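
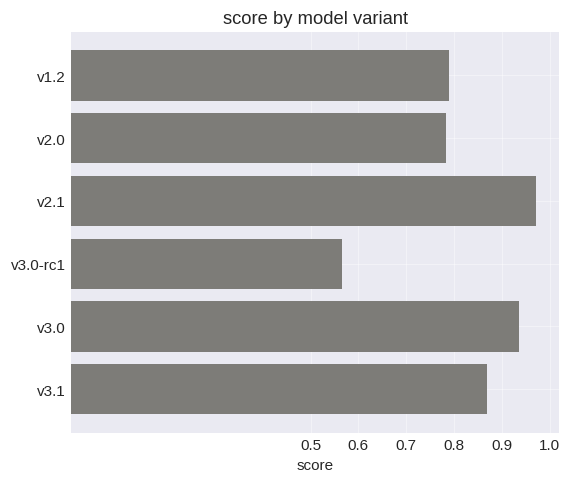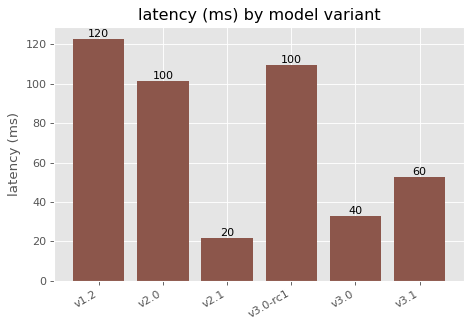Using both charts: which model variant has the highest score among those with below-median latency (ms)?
v2.1

Chart 2 median latency (ms) ≈ 80; below-median model variants: v2.1, v3.0, v3.1. Among those, v2.1 has the highest score (≈ 1).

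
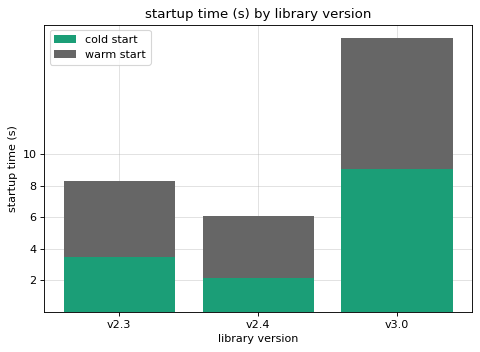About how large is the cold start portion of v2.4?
cold start top ≈ 2, bottom ≈ 0; segment ≈ 2.

≈ 2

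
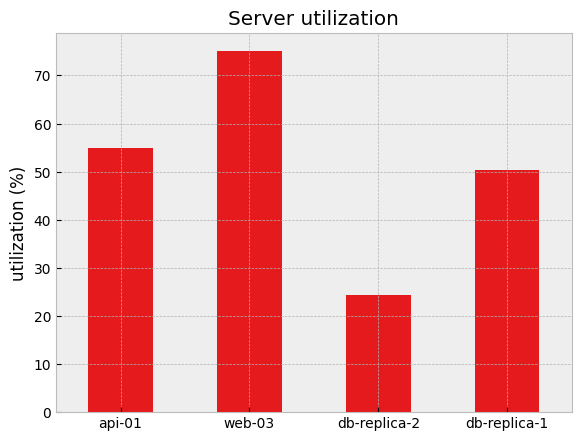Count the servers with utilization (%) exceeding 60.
1

Above 60: web-03.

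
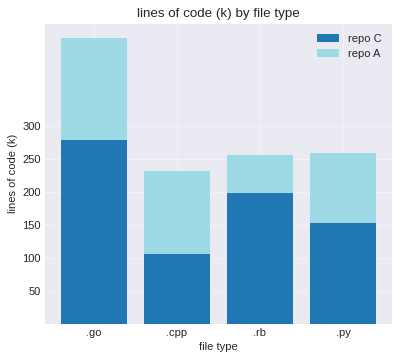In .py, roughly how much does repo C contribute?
repo C top ≈ 150, bottom ≈ 0; segment ≈ 150.

≈ 150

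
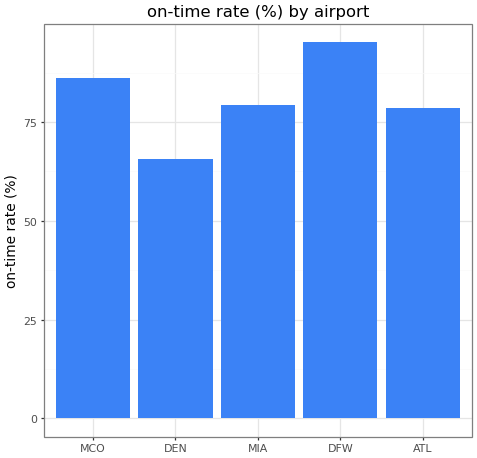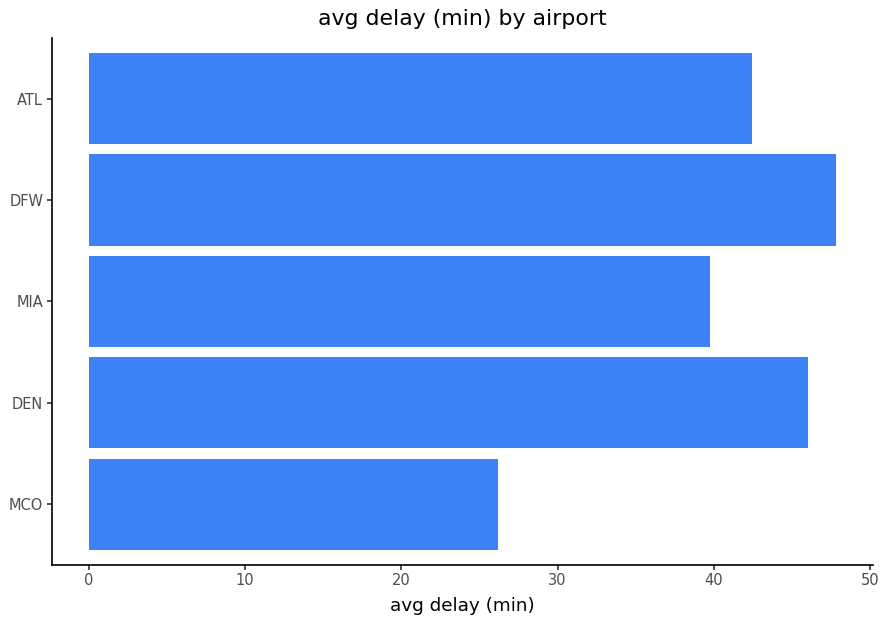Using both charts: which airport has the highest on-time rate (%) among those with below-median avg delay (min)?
MCO

Chart 2 median avg delay (min) ≈ 40; below-median airports: MCO, MIA. Among those, MCO has the highest on-time rate (%) (≈ 90).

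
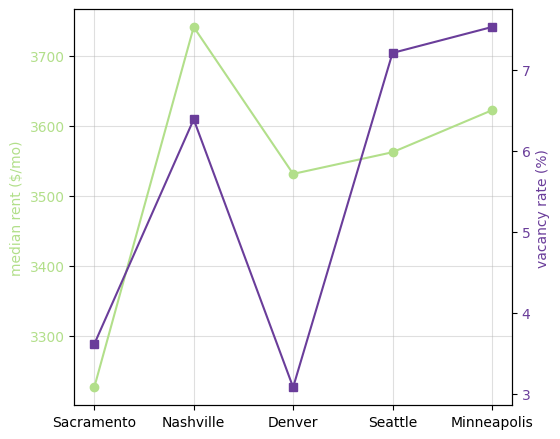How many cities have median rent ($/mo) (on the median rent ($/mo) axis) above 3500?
4

Above 3500: Nashville, Denver, Seattle, Minneapolis.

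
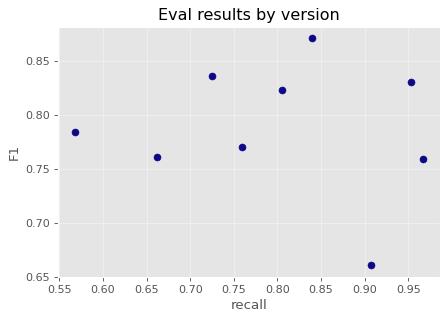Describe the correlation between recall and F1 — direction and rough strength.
no clear correlation

Points are roughly uncorrelated; weak (|r| ≈ 0.1).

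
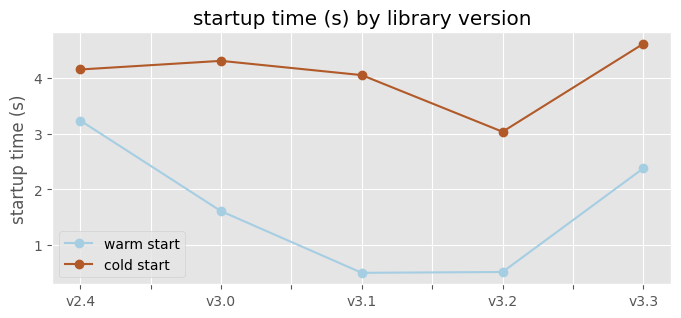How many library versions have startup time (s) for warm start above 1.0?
Above 1.0: v2.4, v3.0, v3.3.

3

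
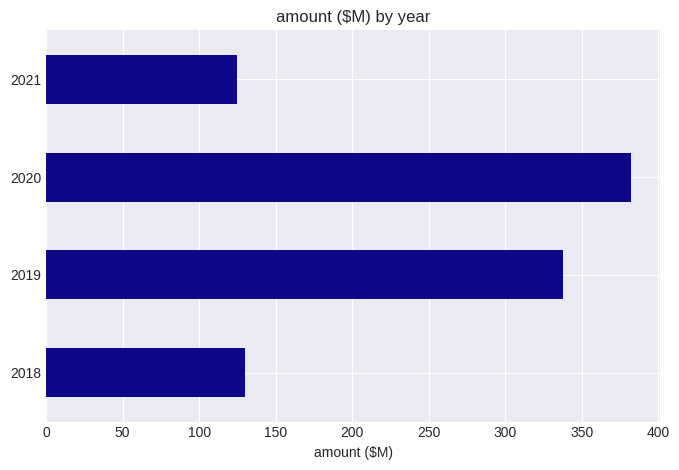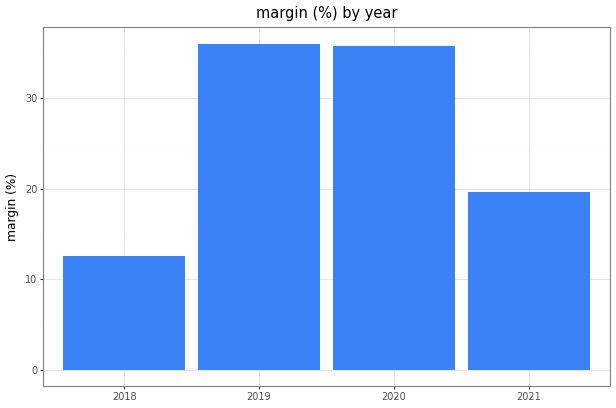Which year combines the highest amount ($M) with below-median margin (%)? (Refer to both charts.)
2018

Chart 2 median margin (%) ≈ 30; below-median years: 2018, 2021. Among those, 2018 has the highest amount ($M) (≈ 150).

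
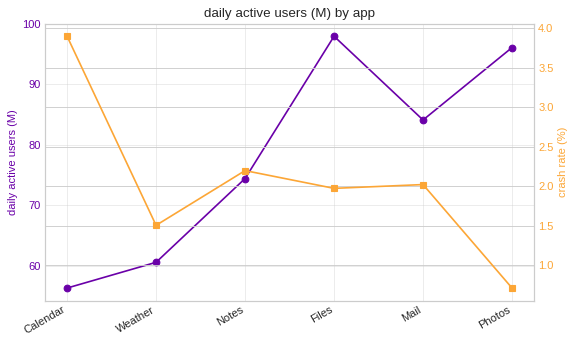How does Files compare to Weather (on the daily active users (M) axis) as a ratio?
≈ 1.67×

Files ≈ 100, Weather ≈ 60; 100/60 ≈ 1.67.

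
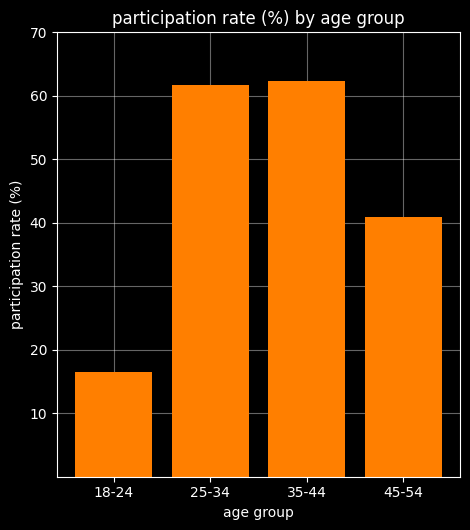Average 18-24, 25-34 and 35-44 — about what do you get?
≈ 47

(20 + 60 + 60) / 3 ≈ 47.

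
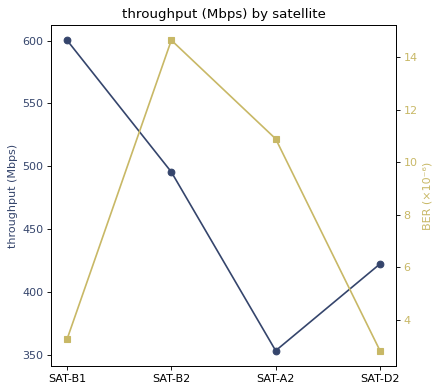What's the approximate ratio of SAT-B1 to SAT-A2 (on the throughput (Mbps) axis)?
SAT-B1 ≈ 600, SAT-A2 ≈ 350; 600/350 ≈ 1.71.

≈ 1.71×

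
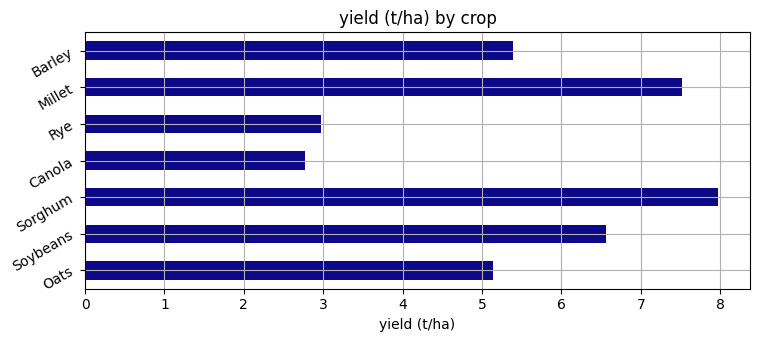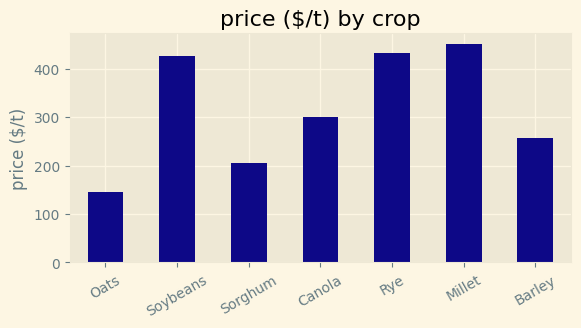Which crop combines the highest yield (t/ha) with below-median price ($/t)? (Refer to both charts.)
Sorghum

Chart 2 median price ($/t) ≈ 300; below-median crops: Oats, Sorghum, Barley. Among those, Sorghum has the highest yield (t/ha) (≈ 8).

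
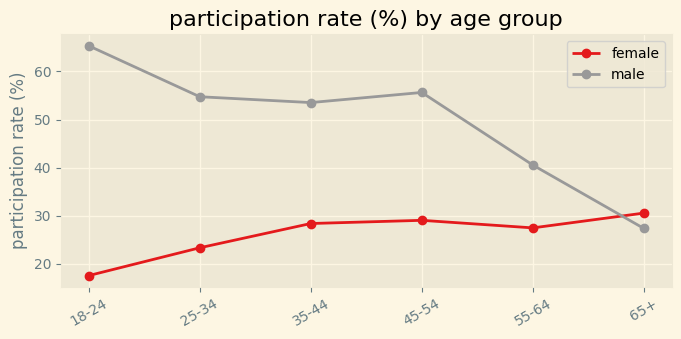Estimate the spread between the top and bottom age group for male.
≈ 40

Max 18-24 ≈ 65, min 65+ ≈ 25; range ≈ 40.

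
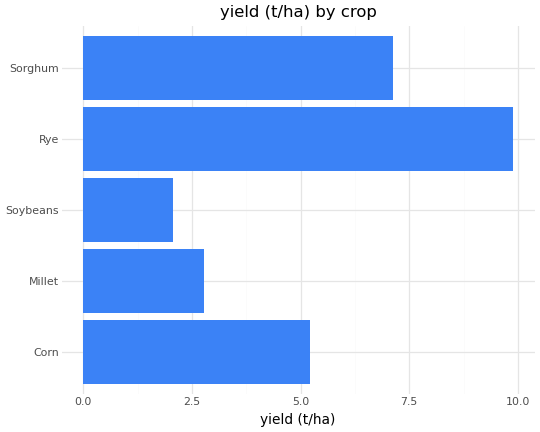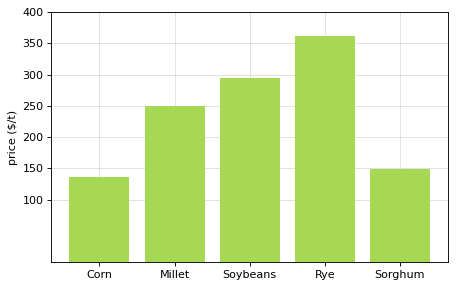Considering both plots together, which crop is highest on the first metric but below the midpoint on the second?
Chart 2 median price ($/t) ≈ 250; below-median crops: Corn, Sorghum. Among those, Sorghum has the highest yield (t/ha) (≈ 7).

Sorghum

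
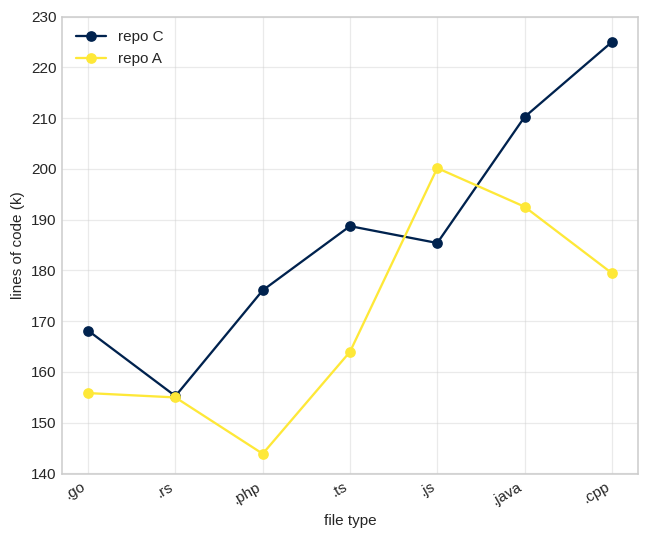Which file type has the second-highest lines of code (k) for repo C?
.java

Top 3 for repo C: .cpp ≈ 220, .java ≈ 210, .ts ≈ 190.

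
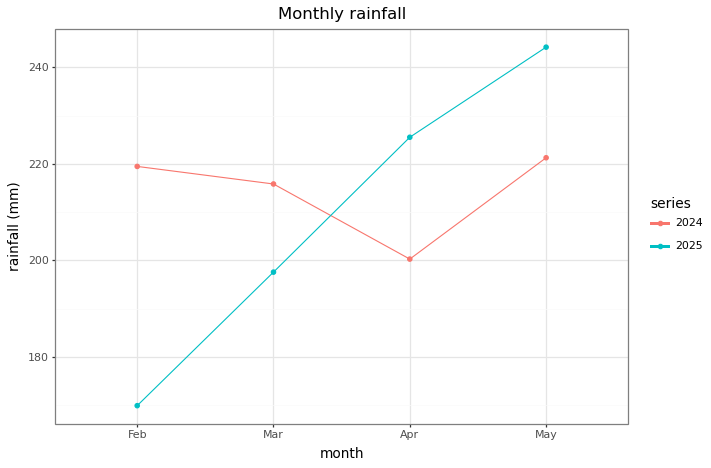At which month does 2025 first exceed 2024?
Mar: 2025 ≈ 200 vs 2024 ≈ 220 (not yet); Apr: 2025 ≈ 230 vs 2024 ≈ 200 (first crossover).

Apr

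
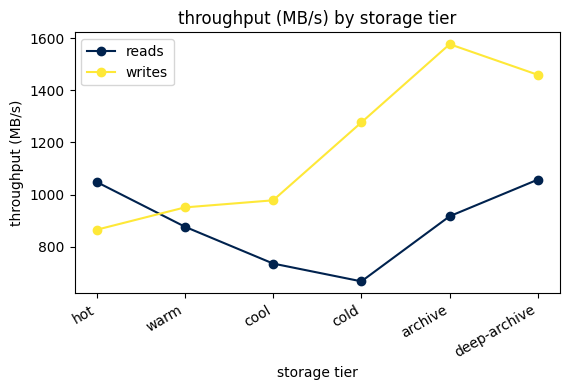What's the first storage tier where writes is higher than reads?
hot: writes ≈ 900 vs reads ≈ 1000 (not yet); warm: writes ≈ 1000 vs reads ≈ 900 (first crossover).

warm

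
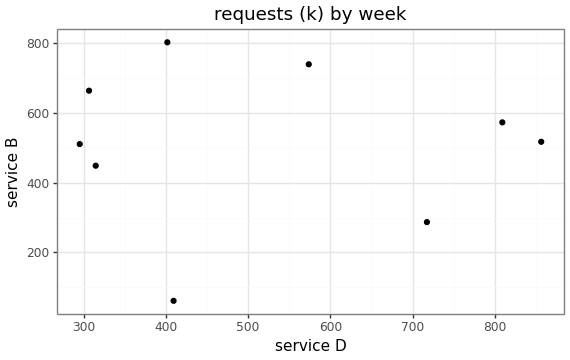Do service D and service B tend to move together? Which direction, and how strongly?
no clear correlation

Points are roughly uncorrelated; weak (|r| ≈ 0.0).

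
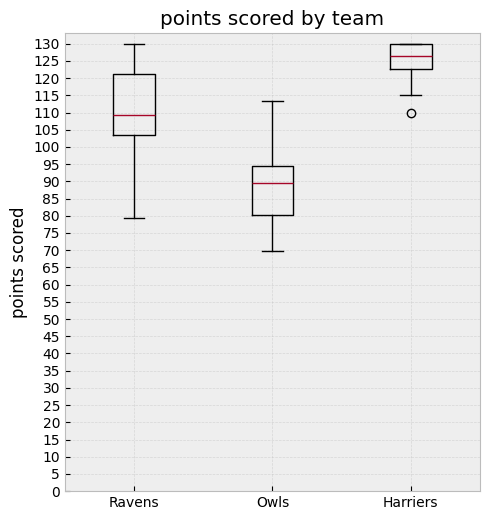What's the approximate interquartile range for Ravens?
Q3 ≈ 120, Q1 ≈ 105; IQR ≈ 15.

≈ 15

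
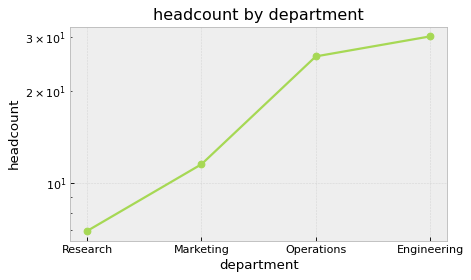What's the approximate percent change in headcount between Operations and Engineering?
≈ +15.4%

Operations ≈ 26, Engineering ≈ 30; (30 − 26) / 26 ≈ +15.4%.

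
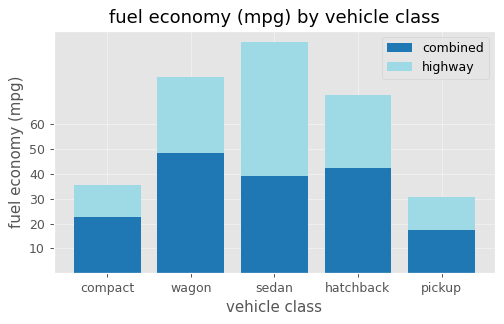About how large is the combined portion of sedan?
combined top ≈ 40, bottom ≈ 0; segment ≈ 40.

≈ 40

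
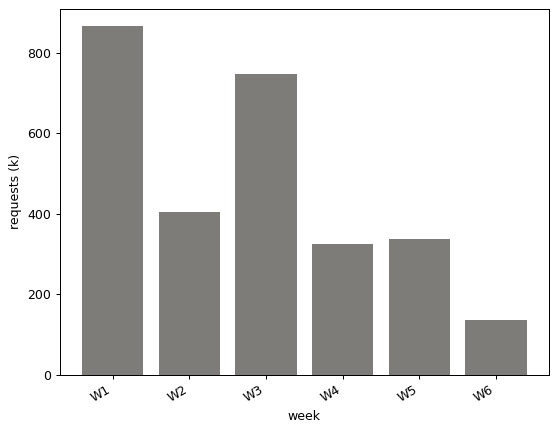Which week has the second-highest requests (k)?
W3

Top 3: W1 ≈ 900, W3 ≈ 700, W2 ≈ 400.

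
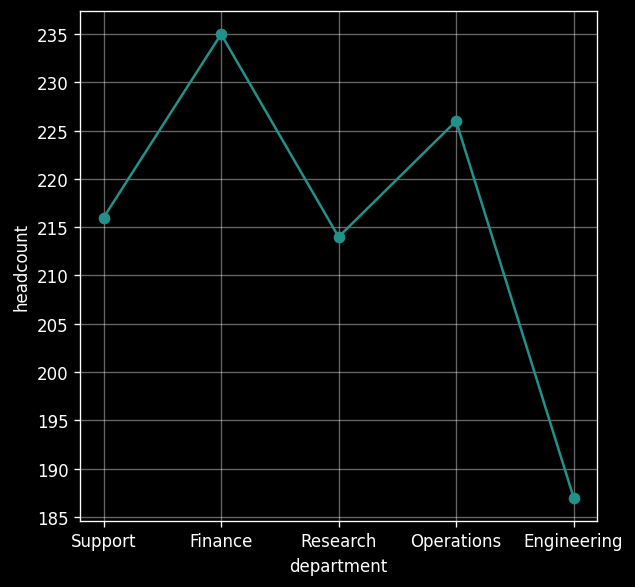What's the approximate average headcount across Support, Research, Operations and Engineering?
≈ 210

(215 + 215 + 225 + 185) / 4 ≈ 210.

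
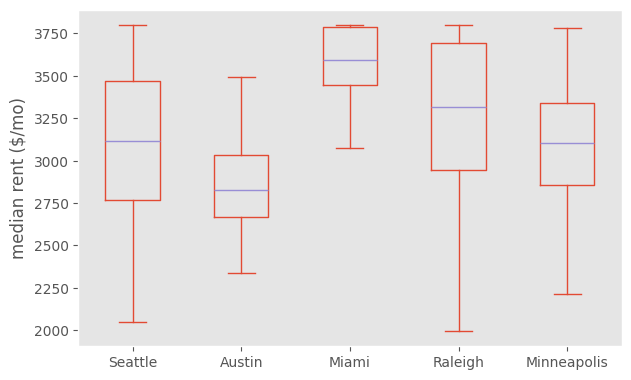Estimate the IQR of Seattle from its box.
≈ 700

Q3 ≈ 3500, Q1 ≈ 2800; IQR ≈ 700.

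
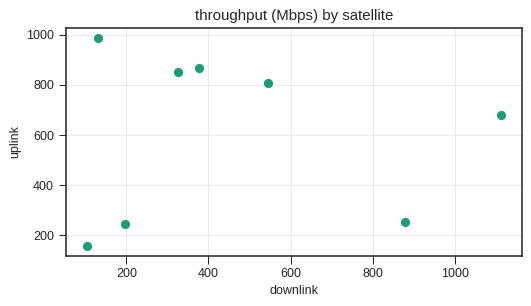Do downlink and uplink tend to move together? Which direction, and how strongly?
no clear correlation

Points are roughly uncorrelated; weak (|r| ≈ 0.0).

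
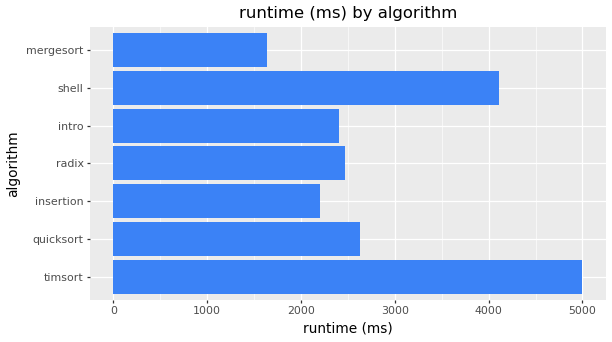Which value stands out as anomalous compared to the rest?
timsort ≈ 5000; the rest sit between ≈ 1500 and ≈ 4000.

timsort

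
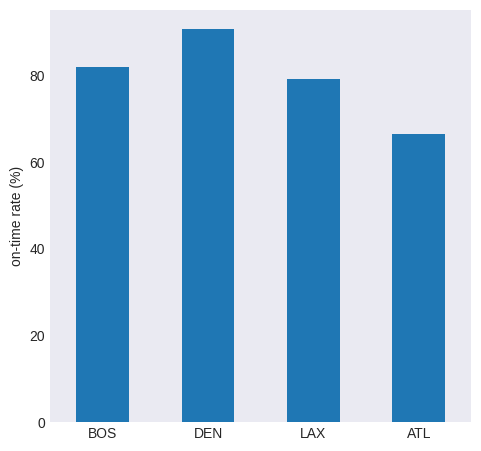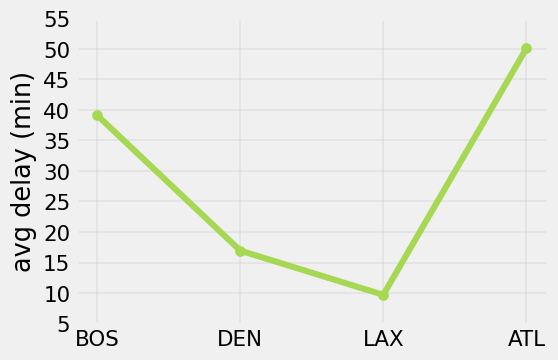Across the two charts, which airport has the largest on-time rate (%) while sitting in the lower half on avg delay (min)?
DEN

Chart 2 median avg delay (min) ≈ 30; below-median airports: DEN, LAX. Among those, DEN has the highest on-time rate (%) (≈ 90).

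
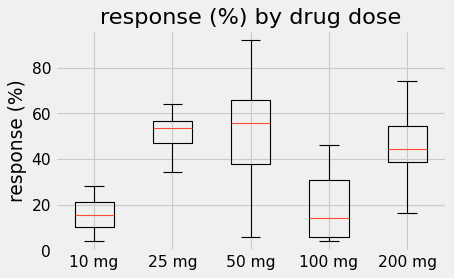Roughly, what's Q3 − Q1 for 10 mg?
Q3 ≈ 20, Q1 ≈ 10; IQR ≈ 10.

≈ 10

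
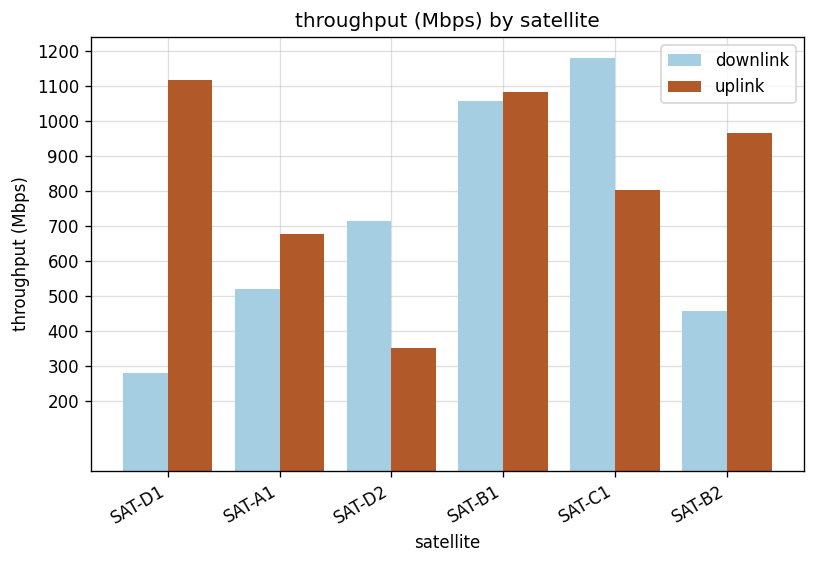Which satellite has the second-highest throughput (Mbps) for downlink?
SAT-B1

Top 3 for downlink: SAT-C1 ≈ 1200, SAT-B1 ≈ 1100, SAT-D2 ≈ 700.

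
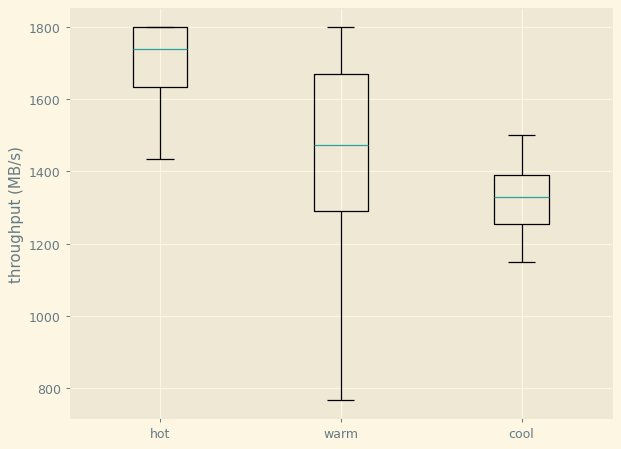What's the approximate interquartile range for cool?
Q3 ≈ 1400, Q1 ≈ 1250; IQR ≈ 150.

≈ 150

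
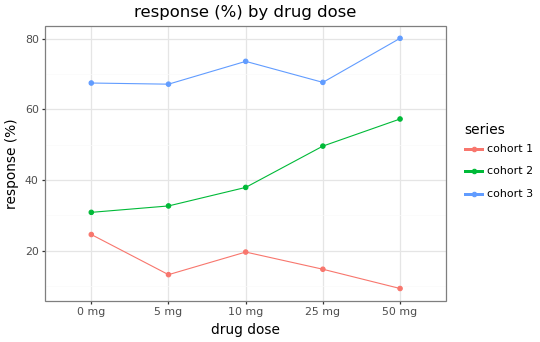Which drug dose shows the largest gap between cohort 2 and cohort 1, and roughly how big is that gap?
50 mg: cohort 2 ≈ 60, cohort 1 ≈ 10 → gap ≈ 50. Next-largest (25 mg) is only ≈ 40.

50 mg, ≈ 50 %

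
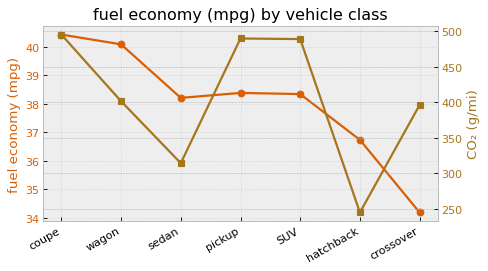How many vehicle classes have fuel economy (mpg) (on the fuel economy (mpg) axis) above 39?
Above 39: coupe, wagon.

2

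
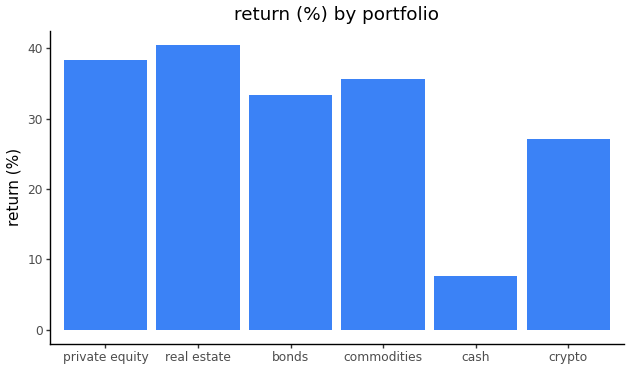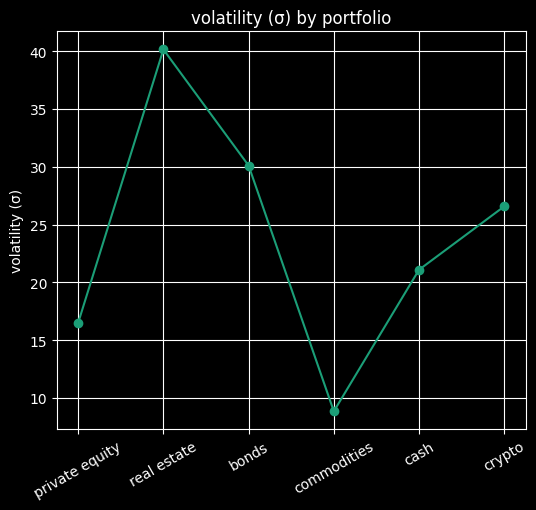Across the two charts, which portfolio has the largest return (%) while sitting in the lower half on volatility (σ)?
Chart 2 median volatility (σ) ≈ 25; below-median portfolios: private equity, commodities, cash. Among those, private equity has the highest return (%) (≈ 40).

private equity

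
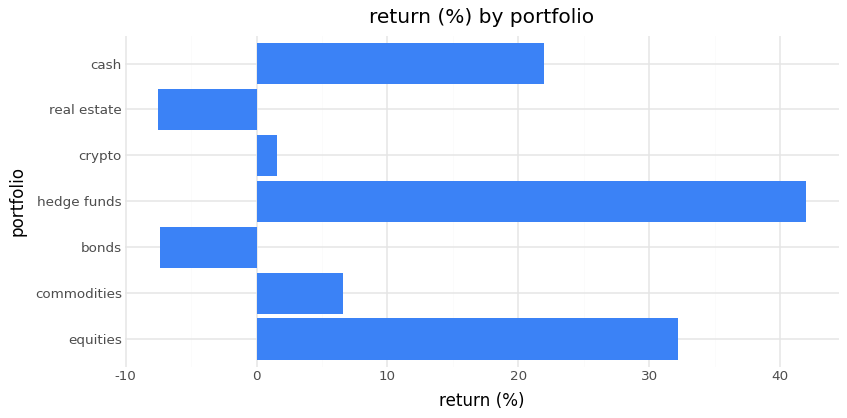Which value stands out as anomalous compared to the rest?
hedge funds

hedge funds ≈ 40; the rest sit between ≈ -10 and ≈ 30.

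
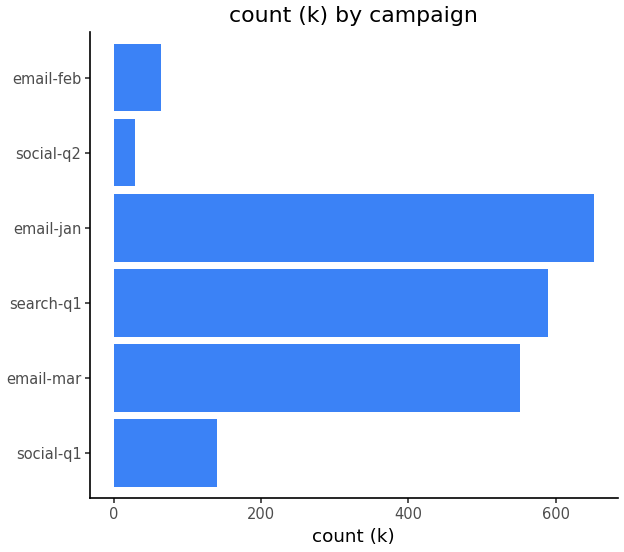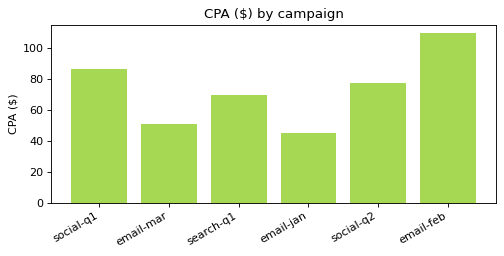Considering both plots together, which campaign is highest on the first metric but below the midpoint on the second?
email-jan

Chart 2 median CPA ($) ≈ 80; below-median campaigns: email-mar, search-q1, email-jan. Among those, email-jan has the highest count (k) (≈ 700).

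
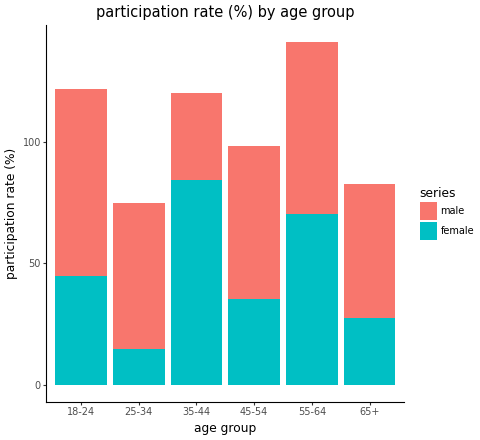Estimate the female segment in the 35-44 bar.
female top ≈ 80, bottom ≈ 0; segment ≈ 80.

≈ 80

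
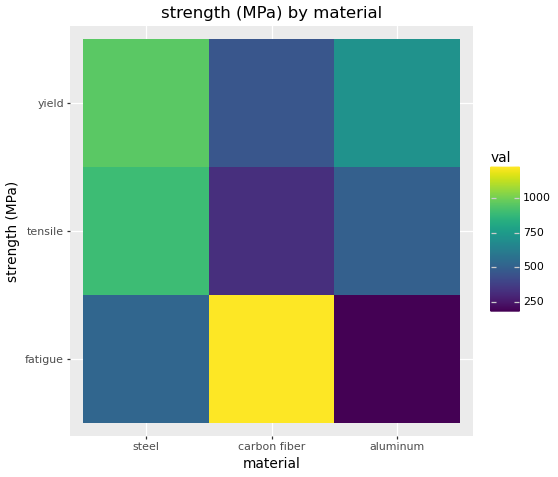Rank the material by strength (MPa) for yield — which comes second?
Top 3 for yield: steel ≈ 1000, aluminum ≈ 700, carbon fiber ≈ 500.

aluminum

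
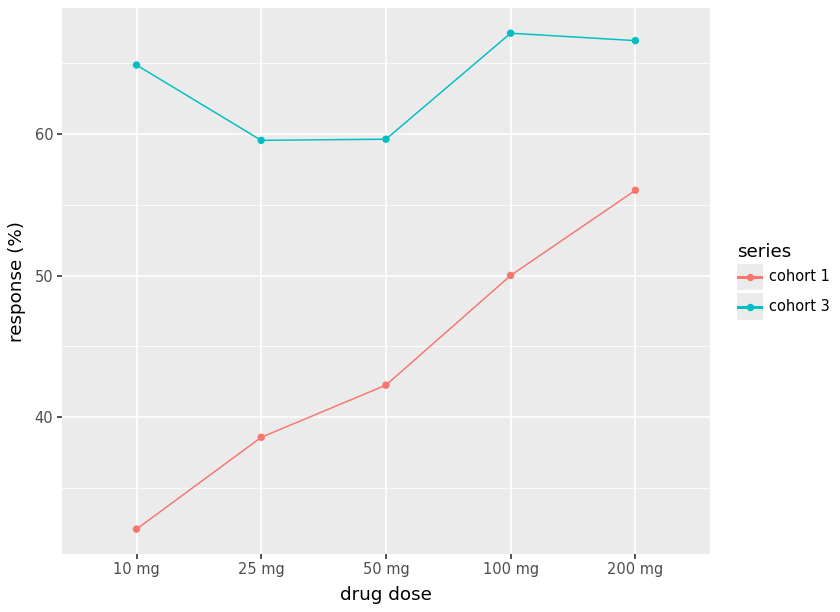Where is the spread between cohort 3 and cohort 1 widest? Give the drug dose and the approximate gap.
10 mg, ≈ 35 %

10 mg: cohort 3 ≈ 65, cohort 1 ≈ 30 → gap ≈ 35. Next-largest (25 mg) is only ≈ 20.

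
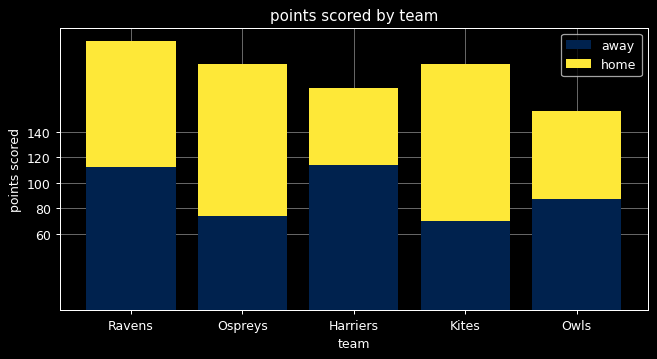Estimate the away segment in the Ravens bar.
≈ 120

away top ≈ 120, bottom ≈ 0; segment ≈ 120.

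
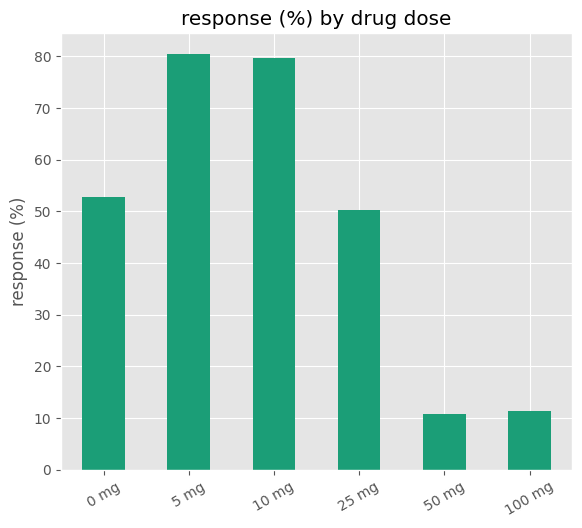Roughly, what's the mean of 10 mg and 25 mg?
≈ 65

(80 + 50) / 2 ≈ 65.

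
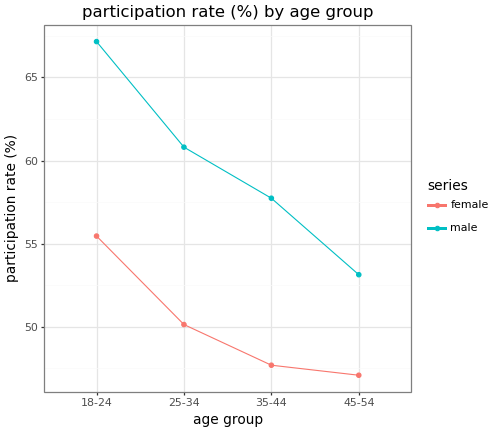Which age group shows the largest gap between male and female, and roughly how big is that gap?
18-24, ≈ 12 %

18-24: male ≈ 68, female ≈ 56 → gap ≈ 12. Next-largest (25-34) is only ≈ 10.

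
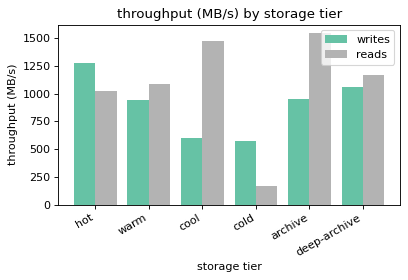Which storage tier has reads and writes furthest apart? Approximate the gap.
cool, ≈ 800 MB/s

cool: reads ≈ 1400, writes ≈ 600 → gap ≈ 800. Next-largest (archive) is only ≈ 600.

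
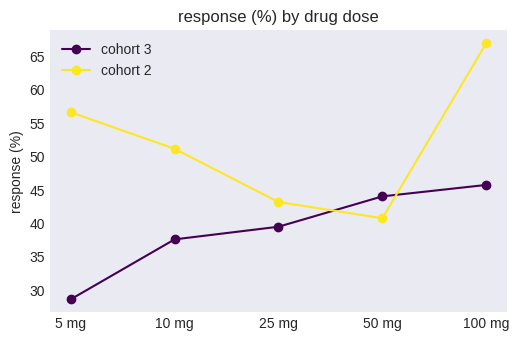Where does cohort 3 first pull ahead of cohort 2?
25 mg: cohort 3 ≈ 40 vs cohort 2 ≈ 45 (not yet); 50 mg: cohort 3 ≈ 45 vs cohort 2 ≈ 40 (first crossover).

50 mg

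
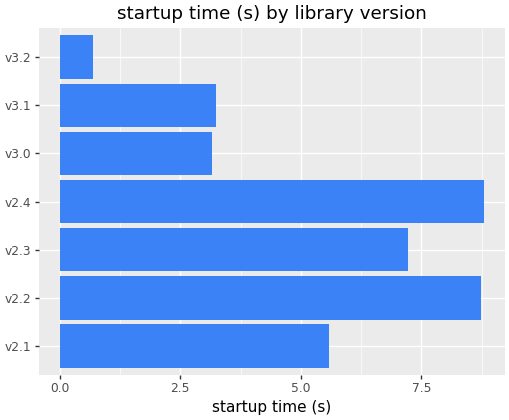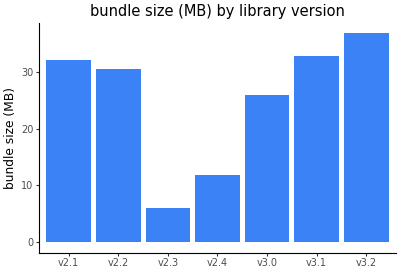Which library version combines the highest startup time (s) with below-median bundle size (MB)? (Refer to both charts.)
Chart 2 median bundle size (MB) ≈ 30; below-median library versions: v2.3, v2.4, v3.0. Among those, v2.4 has the highest startup time (s) (≈ 9).

v2.4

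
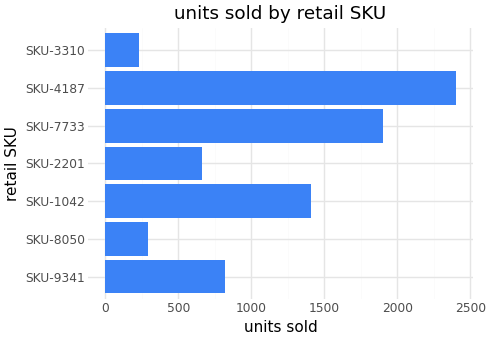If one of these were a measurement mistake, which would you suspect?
SKU-4187

SKU-4187 ≈ 2400; the rest sit between ≈ 200 and ≈ 2000.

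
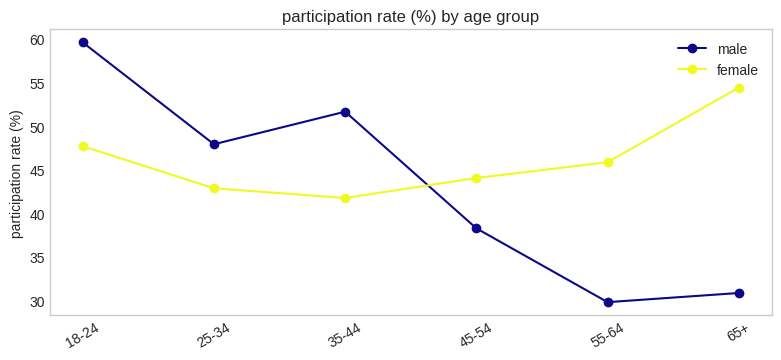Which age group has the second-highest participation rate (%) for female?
18-24

Top 3 for female: 65+ ≈ 55, 18-24 ≈ 50, 55-64 ≈ 45.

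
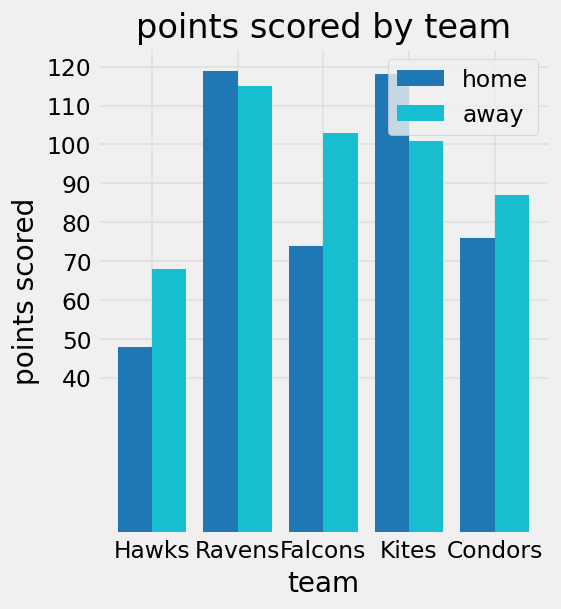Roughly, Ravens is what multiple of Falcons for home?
≈ 1.71×

Ravens ≈ 120, Falcons ≈ 70; 120/70 ≈ 1.71.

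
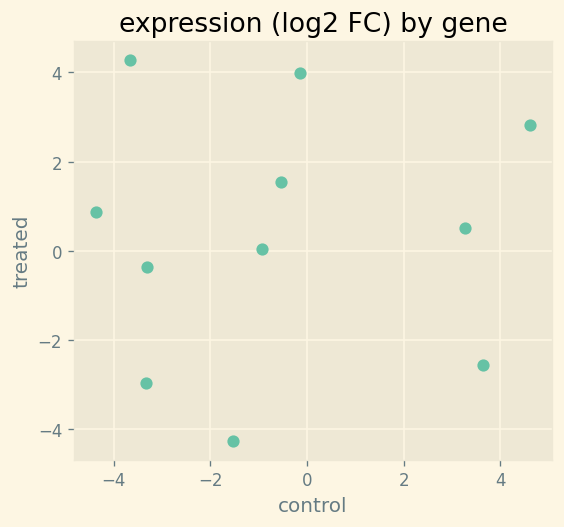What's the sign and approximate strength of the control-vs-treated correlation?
Points are roughly uncorrelated; weak (|r| ≈ 0.0).

no clear correlation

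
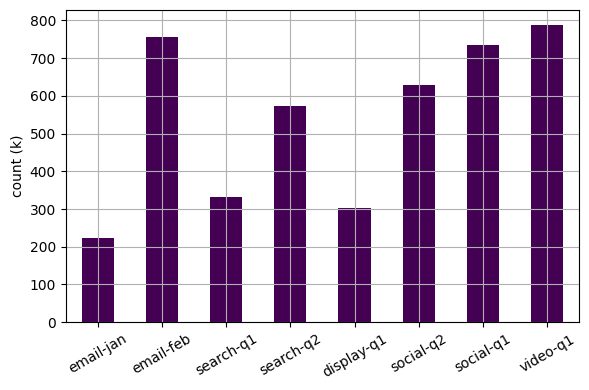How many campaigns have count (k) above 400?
5

Above 400: email-feb, search-q2, social-q2, social-q1, video-q1.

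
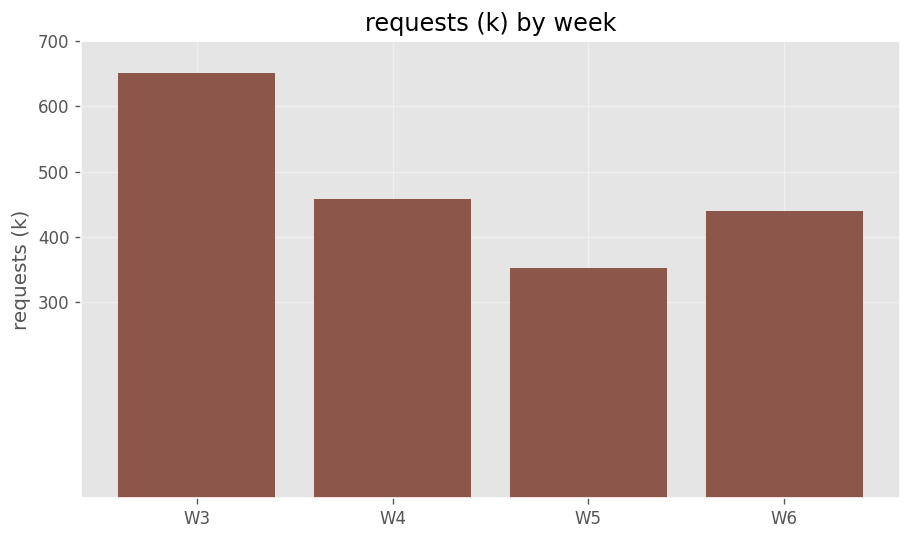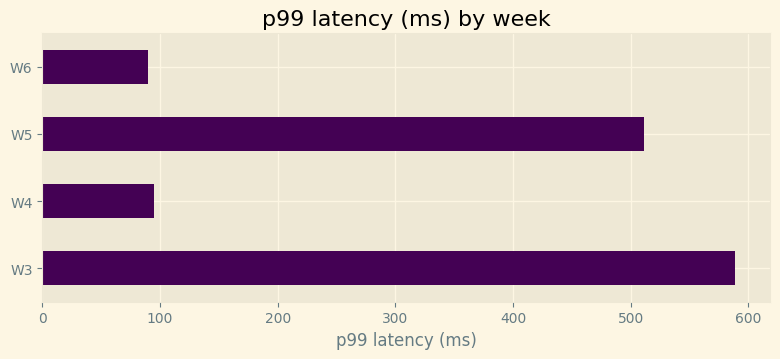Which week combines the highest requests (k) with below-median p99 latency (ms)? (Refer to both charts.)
Chart 2 median p99 latency (ms) ≈ 300; below-median weeks: W4, W6. Among those, W4 has the highest requests (k) (≈ 500).

W4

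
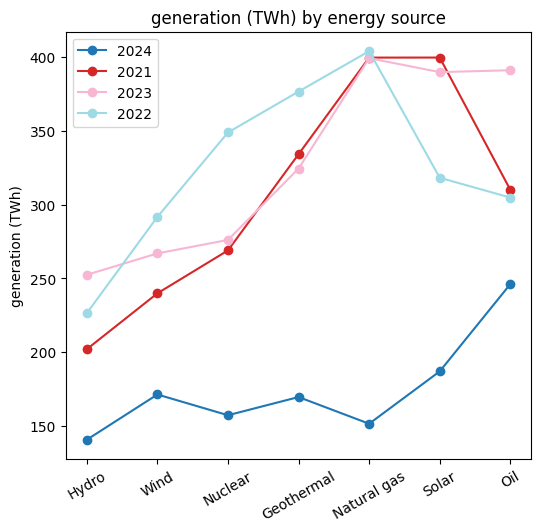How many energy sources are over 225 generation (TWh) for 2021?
Above 225: Wind, Nuclear, Geothermal, Natural gas, Solar, Oil.

6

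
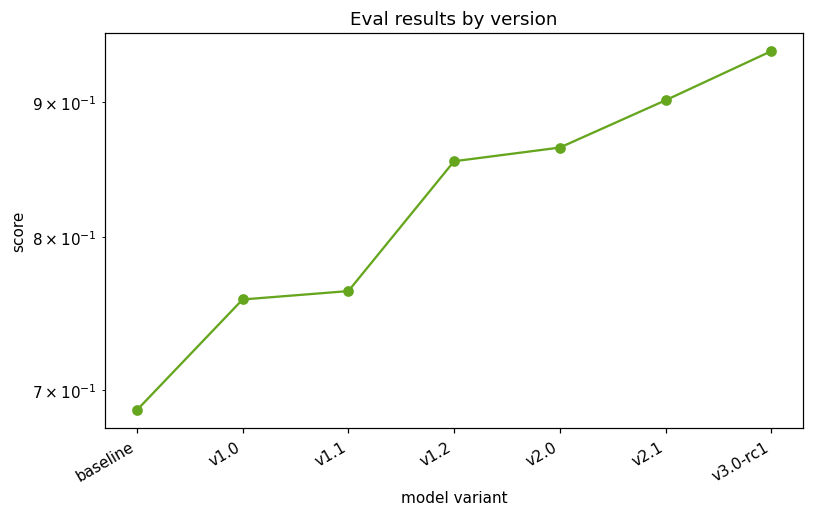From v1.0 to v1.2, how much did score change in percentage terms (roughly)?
≈ +13.3%

v1.0 ≈ 0.75, v1.2 ≈ 0.85; (0.85 − 0.75) / 0.75 ≈ +13.3%.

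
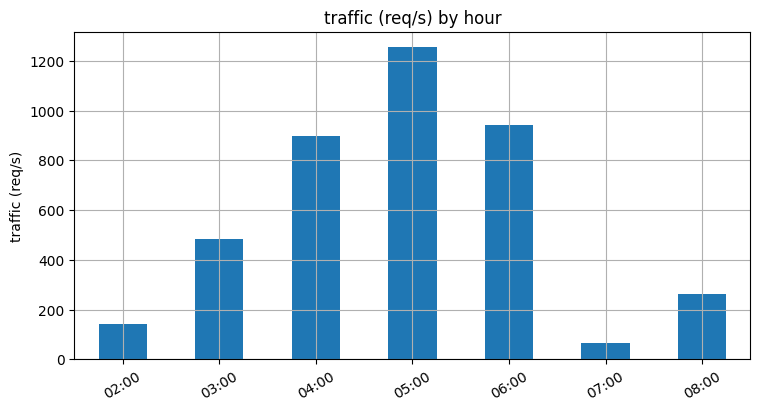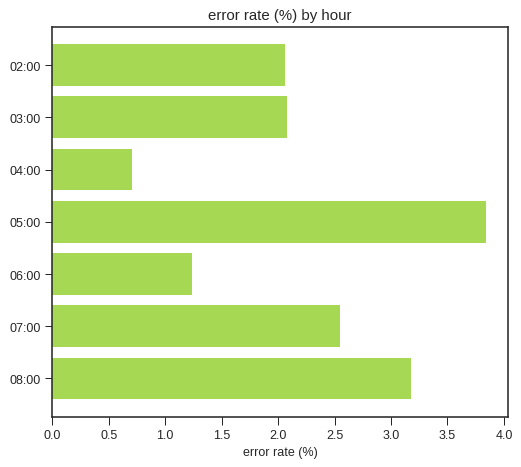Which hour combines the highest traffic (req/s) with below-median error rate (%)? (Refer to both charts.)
Chart 2 median error rate (%) ≈ 2; below-median hours: 02:00, 04:00, 06:00. Among those, 06:00 has the highest traffic (req/s) (≈ 1000).

06:00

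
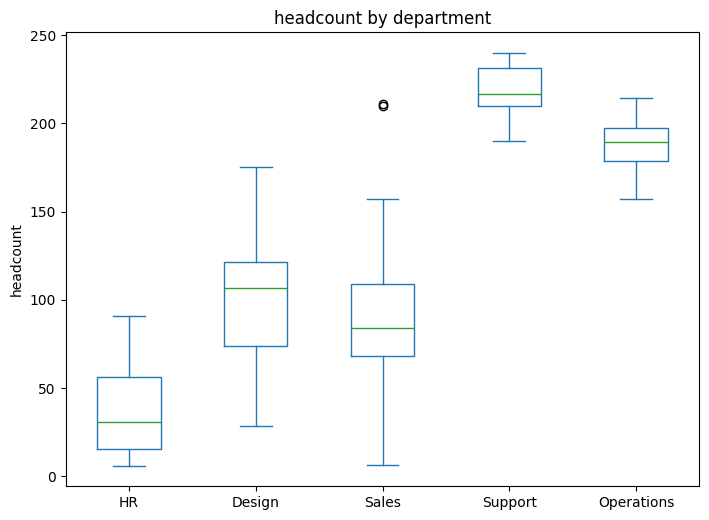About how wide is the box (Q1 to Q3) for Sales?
Q3 ≈ 100, Q1 ≈ 60; IQR ≈ 40.

≈ 40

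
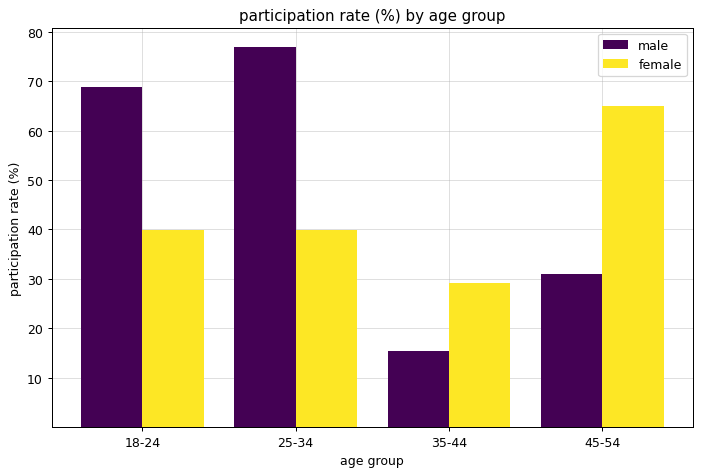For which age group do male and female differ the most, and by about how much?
25-34: male ≈ 80, female ≈ 40 → gap ≈ 40. Next-largest (45-54) is only ≈ 30.

25-34, ≈ 40 %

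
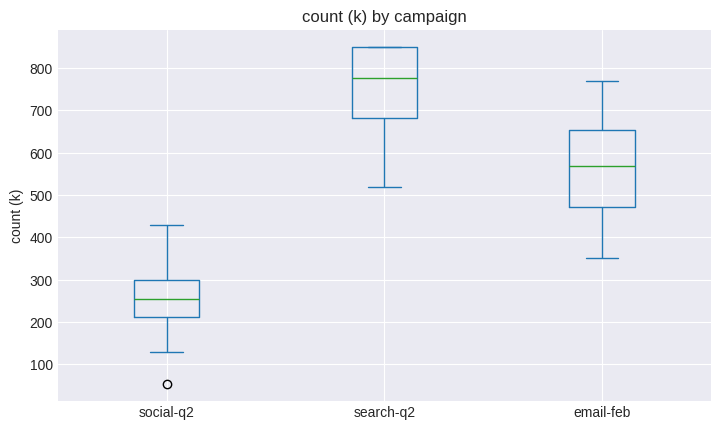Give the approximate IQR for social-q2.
Q3 ≈ 300, Q1 ≈ 200; IQR ≈ 100.

≈ 100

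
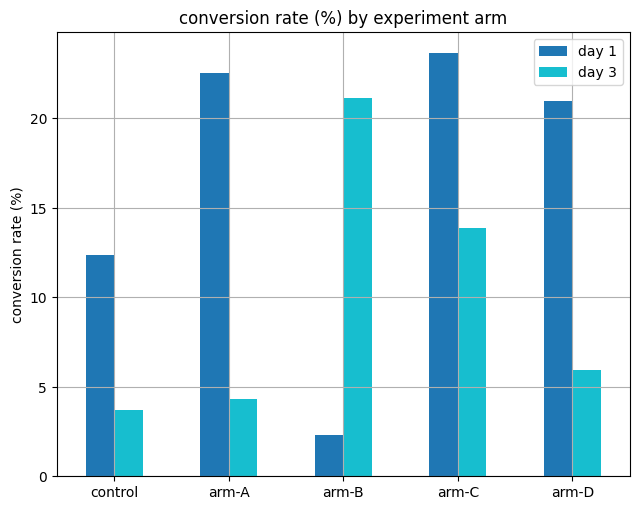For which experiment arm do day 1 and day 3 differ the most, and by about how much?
arm-B: day 1 ≈ 2, day 3 ≈ 22 → gap ≈ 20. Next-largest (arm-A) is only ≈ 18.

arm-B, ≈ 20 %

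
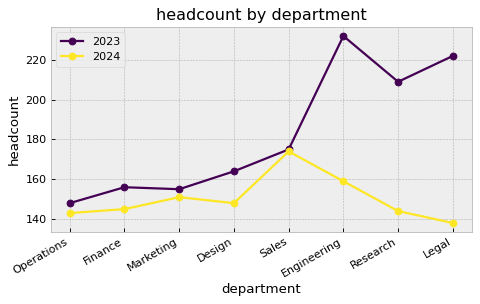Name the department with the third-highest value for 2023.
Research

Top 4 for 2023: Engineering ≈ 230, Legal ≈ 220, Research ≈ 210, Sales ≈ 180.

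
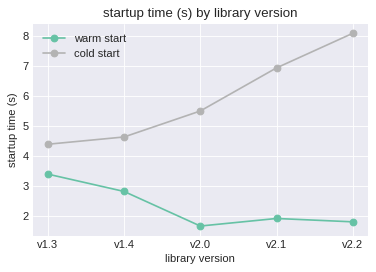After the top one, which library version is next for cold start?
Top 3 for cold start: v2.2 ≈ 8, v2.1 ≈ 7, v2.0 ≈ 5.

v2.1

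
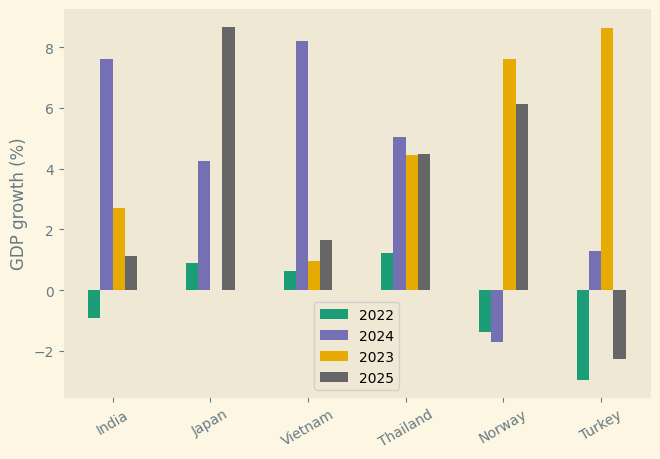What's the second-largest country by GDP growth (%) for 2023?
Top 3 for 2023: Turkey ≈ 9, Norway ≈ 8, Thailand ≈ 4.

Norway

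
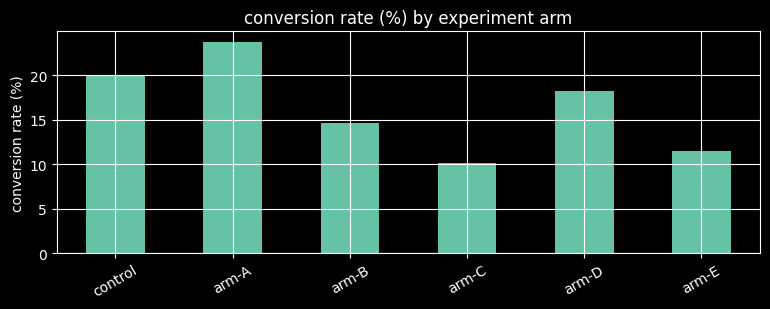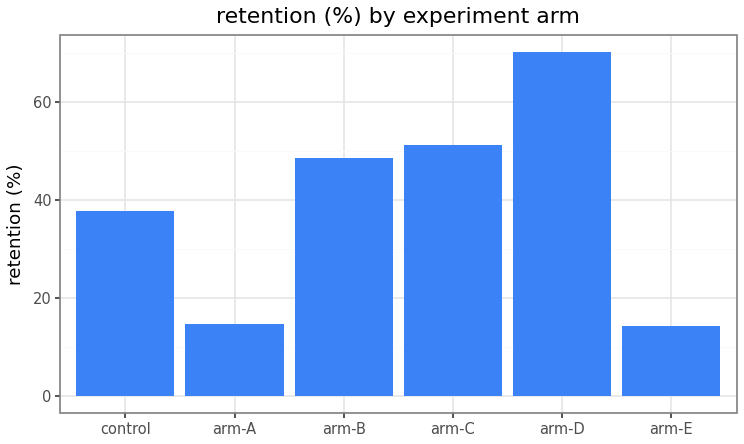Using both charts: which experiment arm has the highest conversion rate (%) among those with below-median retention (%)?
Chart 2 median retention (%) ≈ 40; below-median experiment arms: control, arm-A, arm-E. Among those, arm-A has the highest conversion rate (%) (≈ 25).

arm-A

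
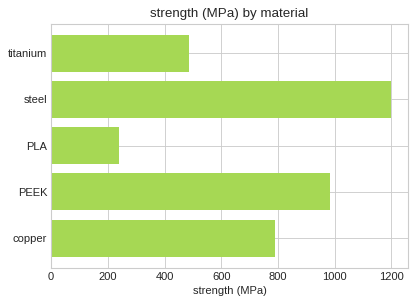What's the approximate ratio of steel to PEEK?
≈ 1.2×

steel ≈ 1200, PEEK ≈ 1000; 1200/1000 ≈ 1.2.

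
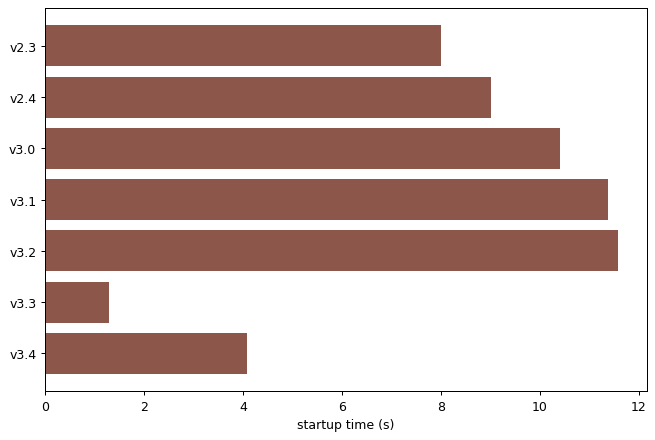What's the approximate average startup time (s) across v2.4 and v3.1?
(9 + 11) / 2 ≈ 10.

≈ 10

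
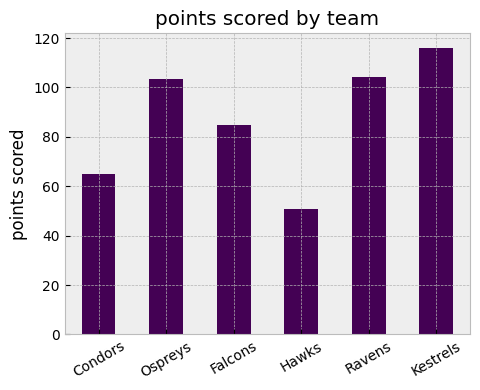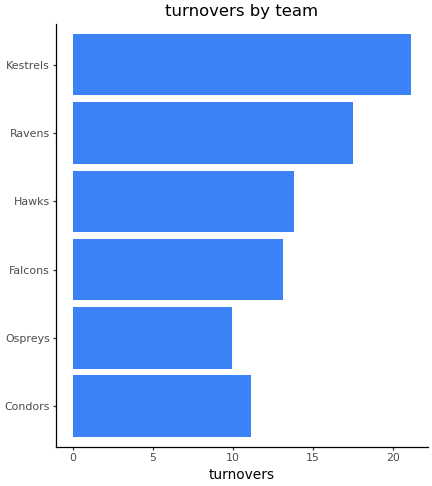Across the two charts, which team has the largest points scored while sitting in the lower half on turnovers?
Chart 2 median turnovers ≈ 14; below-median teams: Condors, Ospreys, Falcons. Among those, Ospreys has the highest points scored (≈ 100).

Ospreys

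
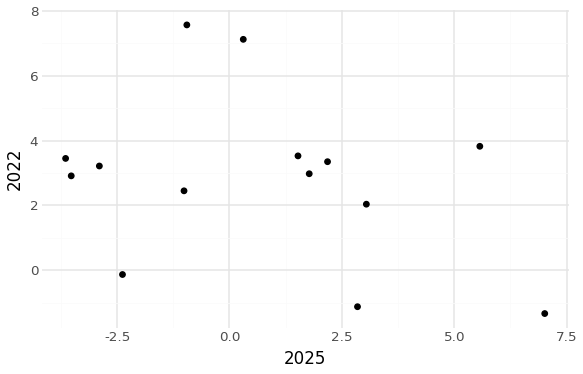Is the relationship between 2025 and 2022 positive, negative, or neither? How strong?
negative, weak

Points are negatively correlated; weak (|r| ≈ 0.3).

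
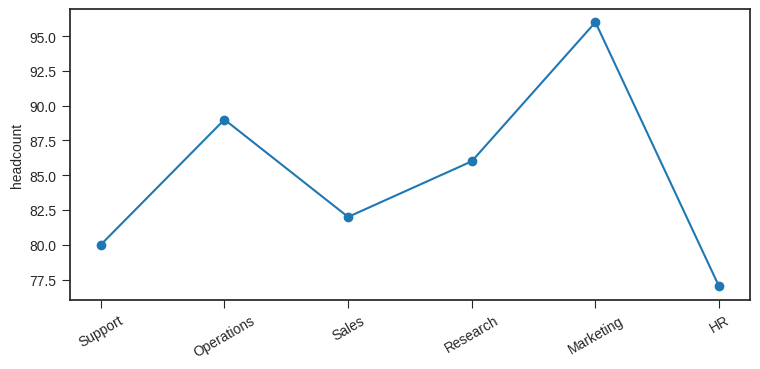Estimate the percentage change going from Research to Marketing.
≈ +11.6%

Research ≈ 86, Marketing ≈ 96; (96 − 86) / 86 ≈ +11.6%.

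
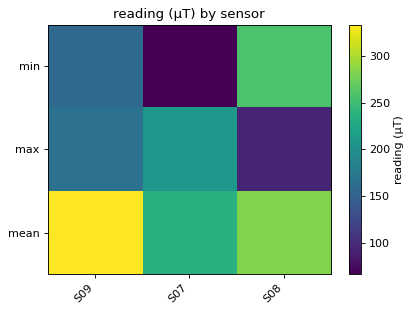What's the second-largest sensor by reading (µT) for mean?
Top 3 for mean: S09 ≈ 325, S08 ≈ 275, S07 ≈ 225.

S08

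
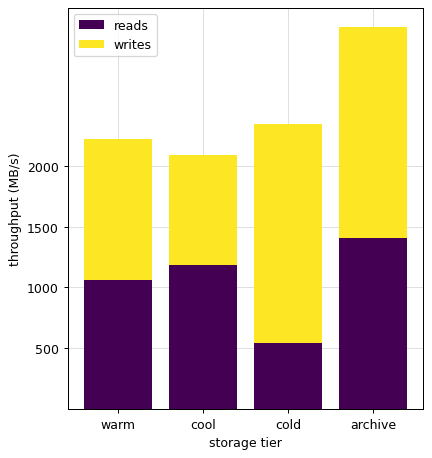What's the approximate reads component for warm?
≈ 1000

reads top ≈ 1000, bottom ≈ 0; segment ≈ 1000.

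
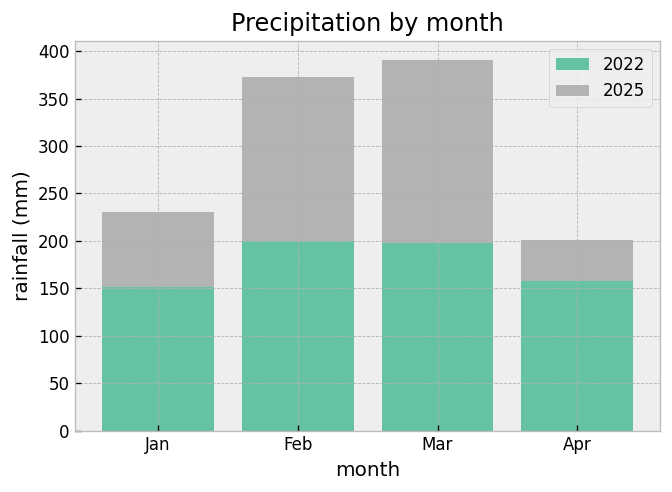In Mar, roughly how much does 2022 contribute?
≈ 200

2022 top ≈ 200, bottom ≈ 0; segment ≈ 200.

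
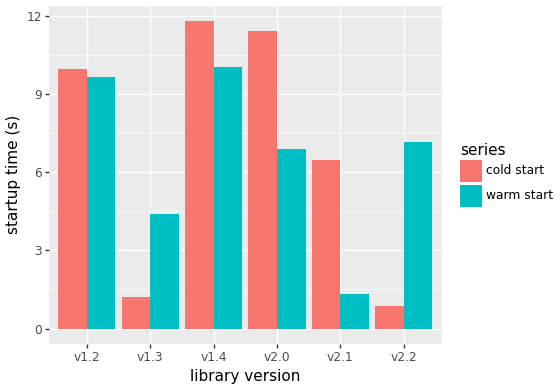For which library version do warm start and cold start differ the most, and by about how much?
v2.2, ≈ 6 s

v2.2: warm start ≈ 7, cold start ≈ 1 → gap ≈ 6. Next-largest (v2.1) is only ≈ 5.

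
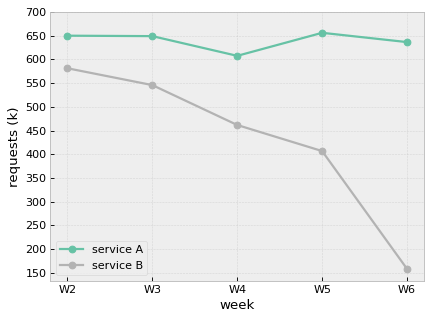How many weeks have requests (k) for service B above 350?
4

Above 350: W2, W3, W4, W5.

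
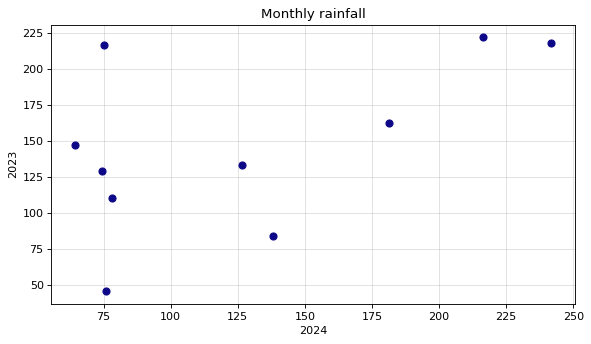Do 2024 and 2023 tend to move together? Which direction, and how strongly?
Points are positively correlated; moderate (|r| ≈ 0.5).

positive, moderate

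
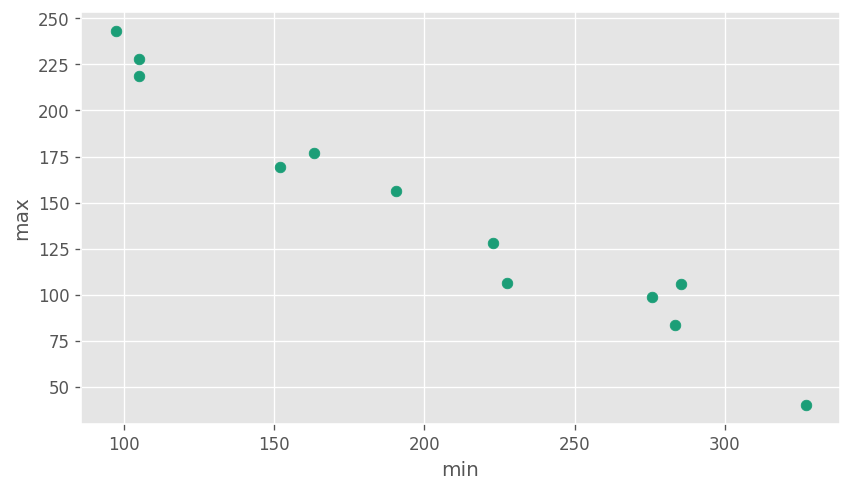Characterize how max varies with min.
Points are negatively correlated; strong (|r| ≈ 1.0).

negative, strong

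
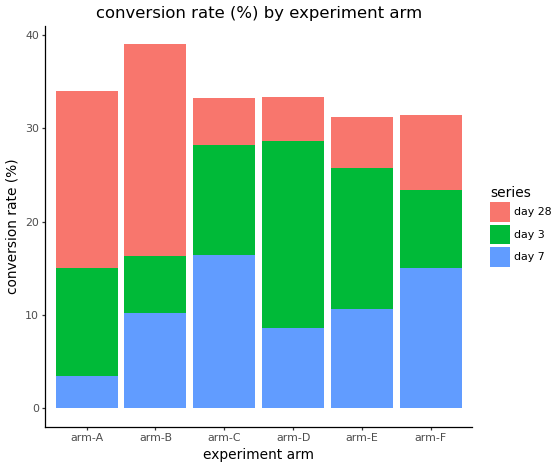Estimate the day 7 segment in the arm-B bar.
day 7 top ≈ 10, bottom ≈ 0; segment ≈ 10.

≈ 10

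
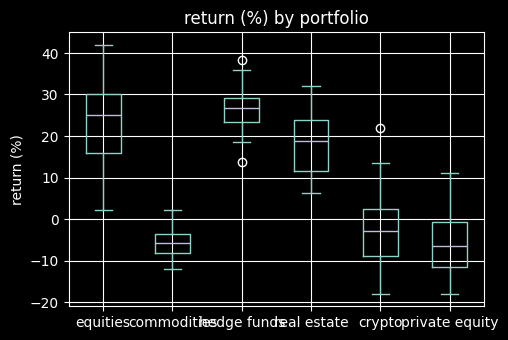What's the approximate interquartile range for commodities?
≈ 5

Q3 ≈ -5, Q1 ≈ -10; IQR ≈ 5.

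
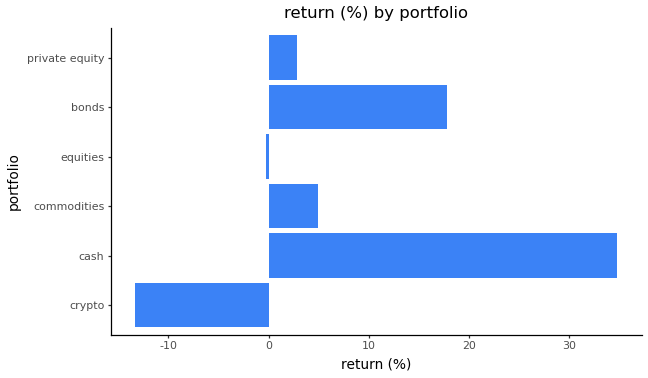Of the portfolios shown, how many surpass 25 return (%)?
Above 25: cash.

1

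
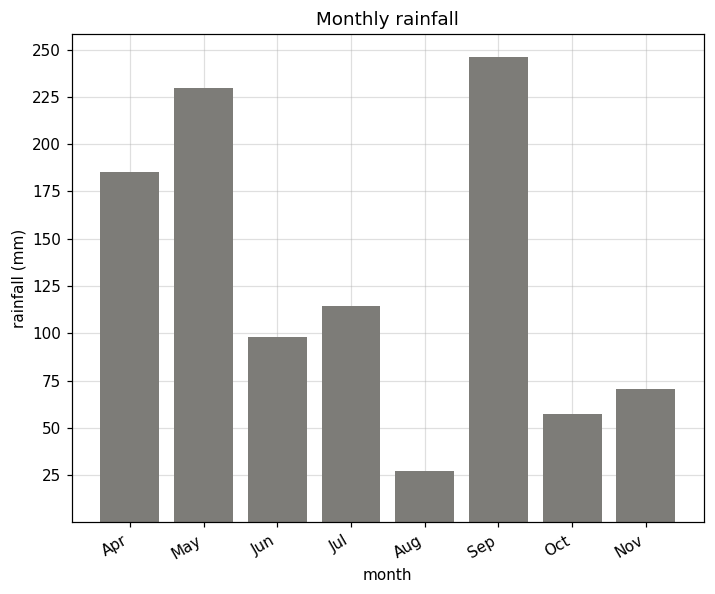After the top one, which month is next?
Top 3: Sep ≈ 250, May ≈ 225, Apr ≈ 175.

May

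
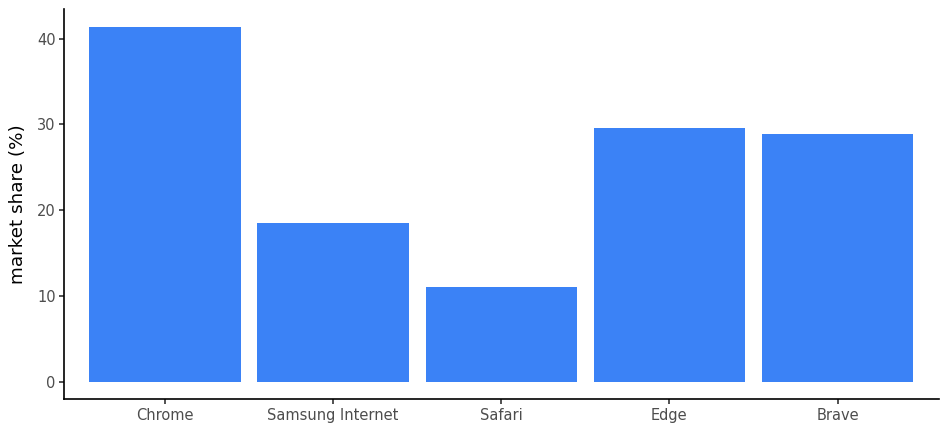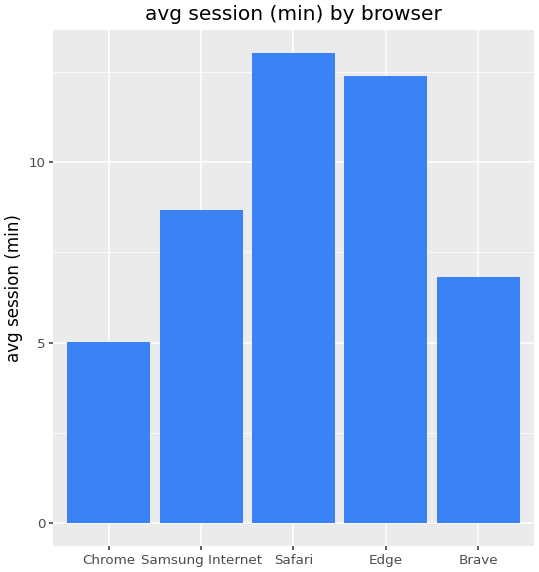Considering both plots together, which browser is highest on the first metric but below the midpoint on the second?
Chart 2 median avg session (min) ≈ 8; below-median browsers: Chrome, Brave. Among those, Chrome has the highest market share (%) (≈ 40).

Chrome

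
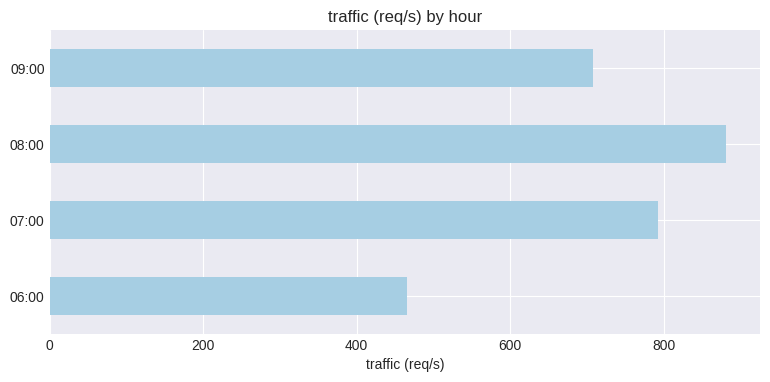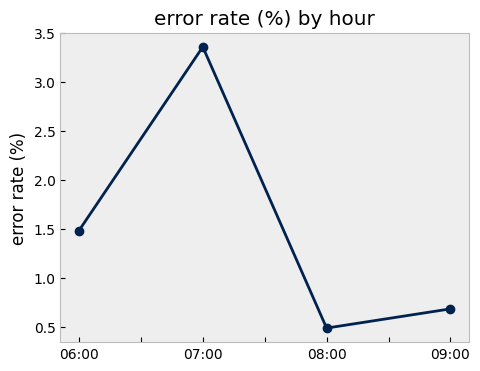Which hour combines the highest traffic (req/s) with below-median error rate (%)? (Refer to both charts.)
08:00

Chart 2 median error rate (%) ≈ 1; below-median hours: 08:00, 09:00. Among those, 08:00 has the highest traffic (req/s) (≈ 900).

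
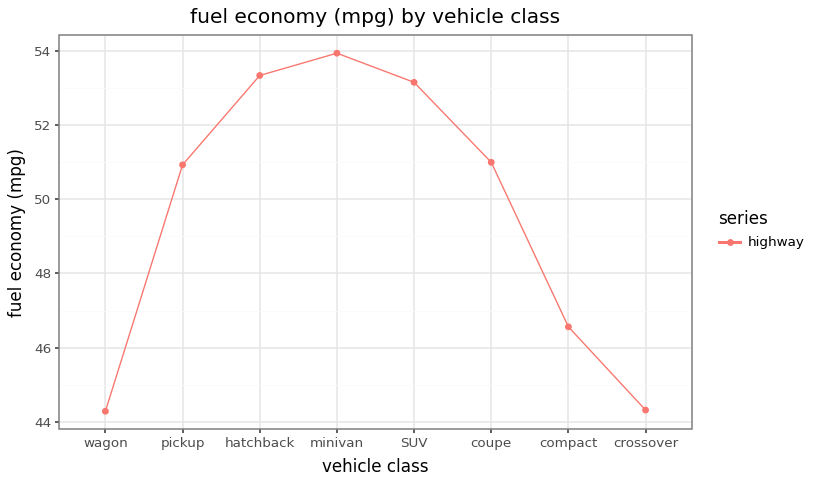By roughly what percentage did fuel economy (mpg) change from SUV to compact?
SUV ≈ 53, compact ≈ 47; (47 − 53) / 53 ≈ -11.3%.

≈ -11.3%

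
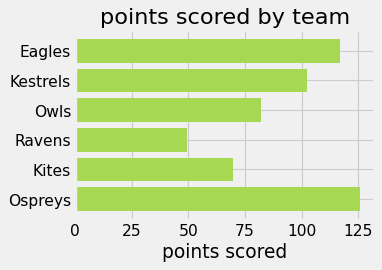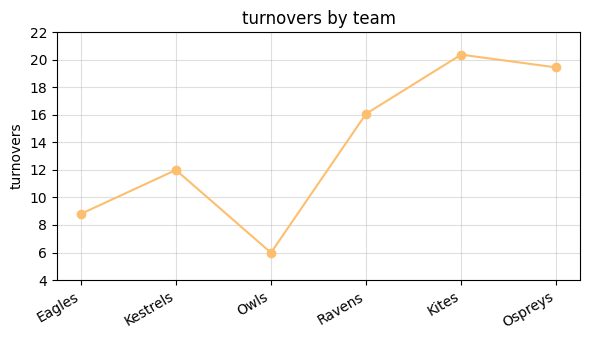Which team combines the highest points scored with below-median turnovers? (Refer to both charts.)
Chart 2 median turnovers ≈ 14; below-median teams: Eagles, Kestrels, Owls. Among those, Eagles has the highest points scored (≈ 120).

Eagles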